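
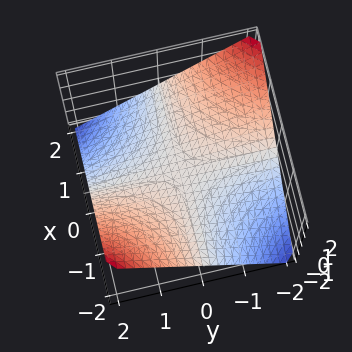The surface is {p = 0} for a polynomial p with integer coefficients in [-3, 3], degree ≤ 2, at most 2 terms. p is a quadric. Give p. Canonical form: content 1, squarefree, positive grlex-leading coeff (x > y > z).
First, deg p = 2. A hyperbolic paraboloid; a quadric.
Next, observable constraints: one z-axis crossing is at z = 0; the visible x-axis segment lies entirely on the surface; the visible y-axis segment lies entirely on the surface.
Finally, solving for integer coefficients yields p as stated.

x*y + 2*z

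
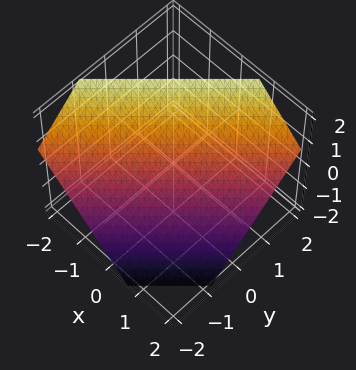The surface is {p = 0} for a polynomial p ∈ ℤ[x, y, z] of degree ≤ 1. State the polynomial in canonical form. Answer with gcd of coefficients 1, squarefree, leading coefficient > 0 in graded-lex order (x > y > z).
3*x - 3*y + 3*z - 2

The degree is 1 — every cross-section is a straight line — this is a plane.
Putting this together gives p.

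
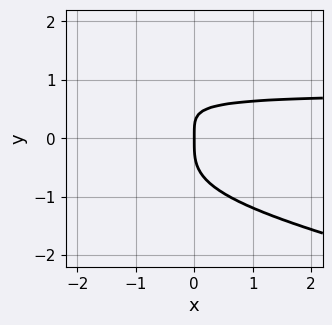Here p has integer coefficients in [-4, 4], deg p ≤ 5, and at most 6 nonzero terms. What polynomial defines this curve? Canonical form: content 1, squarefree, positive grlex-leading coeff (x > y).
x*y^3 + 3*y^4 + 2*x*y - 2*x

1. deg p = 4. No degree-3 curve has this shape.
2. From the visible intercepts: one y-axis crossing is at y = 0; it crosses the x-axis at the gridline x = 0.
3. Fitting integer coefficients to these (and the overall shape) gives p.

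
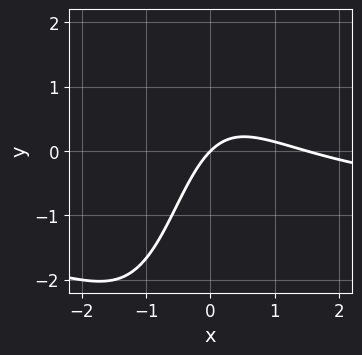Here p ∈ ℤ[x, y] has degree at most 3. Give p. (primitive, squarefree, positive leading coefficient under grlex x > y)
2*x^2*y + 2*x^2 + 2*x*y - 3*x + 3*y

First, the degree is 3 — the shape is more complex than any degree-2 curve.
Next, against the integer gridlines: it meets the y-axis at y = 0 (among the integer gridlines); one x-axis crossing is at x = 0.
Finally, assembling these constraints gives the stated polynomial.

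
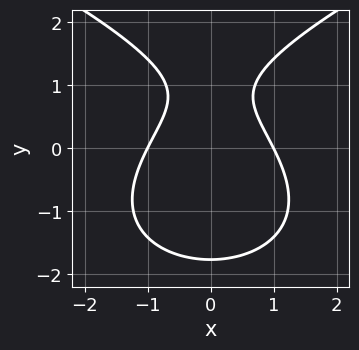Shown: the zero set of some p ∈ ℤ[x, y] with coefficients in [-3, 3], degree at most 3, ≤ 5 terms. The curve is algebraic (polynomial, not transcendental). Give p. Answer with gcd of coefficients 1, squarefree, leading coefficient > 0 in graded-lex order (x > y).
y^3 - 2*x^2 - 2*y + 2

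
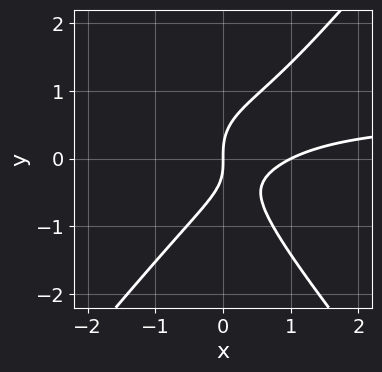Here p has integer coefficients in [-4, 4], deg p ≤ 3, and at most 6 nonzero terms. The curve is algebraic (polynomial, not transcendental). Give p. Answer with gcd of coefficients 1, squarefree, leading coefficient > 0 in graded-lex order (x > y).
3*x^2*y - 2*y^3 - 2*x^2 + x*y + 2*x

1. Degree: no degree-2 curve has this shape, so deg p = 3.
2. Reading off the gridlines: one y-axis crossing is at y = 0; among the integer gridlines, it crosses the x-axis at x ∈ {0, 1}.
3. Matching integer coefficients to the picture gives p.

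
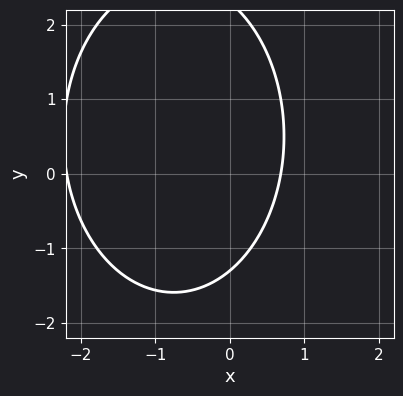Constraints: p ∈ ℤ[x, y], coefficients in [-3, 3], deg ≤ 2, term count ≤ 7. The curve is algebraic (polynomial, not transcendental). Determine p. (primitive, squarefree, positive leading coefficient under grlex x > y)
The degree is 2 — the shape is more complex than any degree-1 curve.
Putting this together gives p.

2*x^2 + y^2 + 3*x - y - 3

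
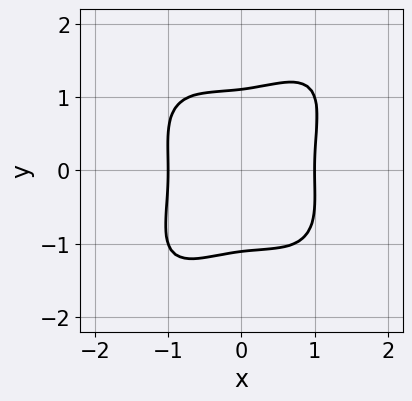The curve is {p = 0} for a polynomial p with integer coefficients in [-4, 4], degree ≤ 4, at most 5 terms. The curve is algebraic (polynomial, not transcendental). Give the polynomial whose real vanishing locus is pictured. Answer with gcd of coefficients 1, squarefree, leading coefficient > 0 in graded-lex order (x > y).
3*x^4 - x^2*y^2 - x*y^3 + 2*y^4 - 3

1. The degree is 4 — the shape is more complex than any degree-3 curve.
2. Checking where it meets the axes: among the integer gridlines, it crosses the x-axis at x ∈ {-1, 1}.
3. These observations pin down the coefficients.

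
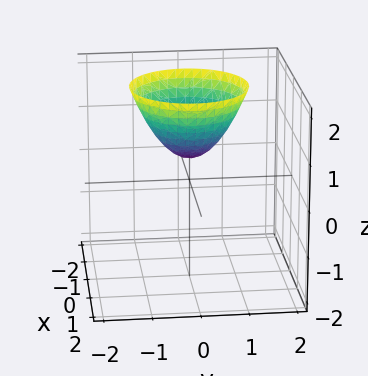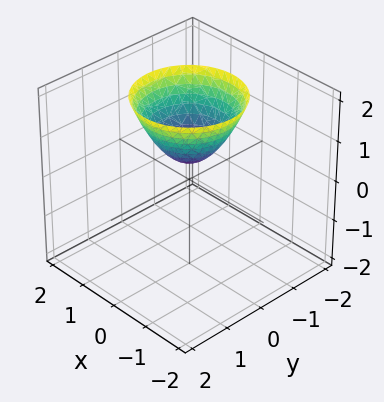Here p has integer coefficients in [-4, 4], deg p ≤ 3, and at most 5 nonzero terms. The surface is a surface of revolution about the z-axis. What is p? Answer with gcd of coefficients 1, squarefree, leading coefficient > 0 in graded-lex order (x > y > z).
2*x^2 + 2*y^2 - 2*z + 1

1. The degree is 2 — no degree-1 surface has this shape.
2. Symmetries: rotational symmetry about the z-axis ⇒ p depends on x, y only through x² + y².
3. Observable constraints: it misses every integer gridline on the y-axis; it misses every integer gridline on the x-axis.
4. Putting this together gives p.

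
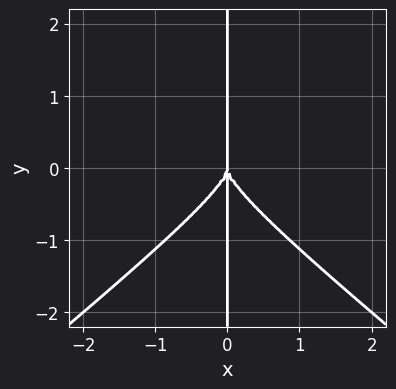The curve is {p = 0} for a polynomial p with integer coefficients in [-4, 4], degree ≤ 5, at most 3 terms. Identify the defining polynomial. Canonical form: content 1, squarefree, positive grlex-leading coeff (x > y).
1. The degree is 4 — a generic line meets the curve in up to 4 points.
2. From the axis intercepts and sections: one x-axis crossing is at x = 0; the visible y-axis segment lies entirely on the curve.
3. Assembling these constraints gives the stated polynomial.

2*x^3*y - 3*x*y^3 - 2*x^3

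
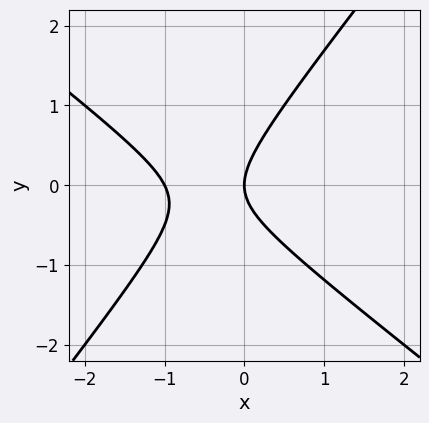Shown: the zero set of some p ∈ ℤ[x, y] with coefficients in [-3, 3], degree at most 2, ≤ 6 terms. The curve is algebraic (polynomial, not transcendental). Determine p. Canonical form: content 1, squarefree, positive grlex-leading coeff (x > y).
First, the degree is 2 — a generic line meets the curve in up to 2 points.
Then, from the axis intercepts and sections: the x-axis gridline crossings are at x ∈ {-1, 0}; it meets the y-axis at y = 0 (among the integer gridlines).
Finally, the integer polynomial consistent with all of this is the stated p.

2*x^2 + x*y - 2*y^2 + 2*x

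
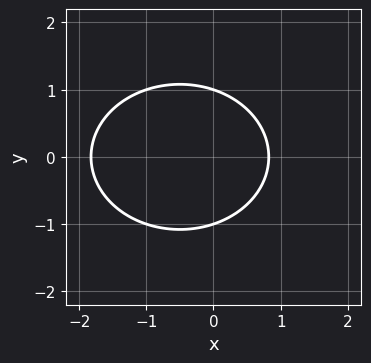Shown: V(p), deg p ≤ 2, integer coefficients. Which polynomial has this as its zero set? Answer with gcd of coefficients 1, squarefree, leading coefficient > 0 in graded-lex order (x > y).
2*x^2 + 3*y^2 + 2*x - 3

1. Degree: a generic line meets the curve in up to 2 points, so deg p = 2.
2. Symmetries: the y ↦ −y reflection is a symmetry, so y appears only in even powers.
3. Against the integer gridlines: among the integer gridlines, it crosses the y-axis at y ∈ {-1, 1}.
4. Fitting integer coefficients to these (and the overall shape) gives p.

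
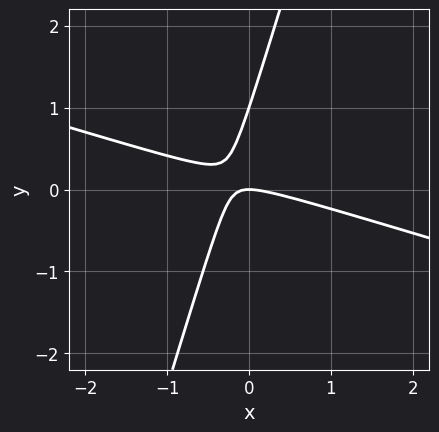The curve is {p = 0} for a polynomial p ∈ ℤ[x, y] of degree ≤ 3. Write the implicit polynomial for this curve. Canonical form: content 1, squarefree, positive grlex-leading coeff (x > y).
1. Degree: the shape is more complex than any degree-1 curve, so deg p = 2.
2. Against the integer gridlines: it meets the x-axis at x = 0 (among the integer gridlines); the y-axis gridline crossings are at y ∈ {0, 1}.
3. The integer polynomial consistent with all of this is the stated p.

x^2 + 3*x*y - y^2 + y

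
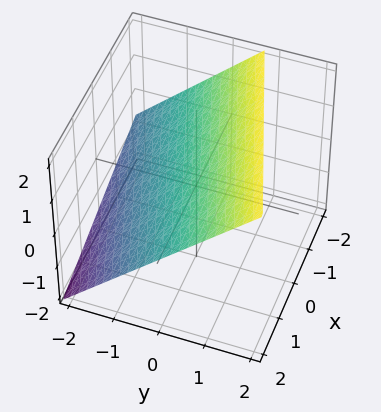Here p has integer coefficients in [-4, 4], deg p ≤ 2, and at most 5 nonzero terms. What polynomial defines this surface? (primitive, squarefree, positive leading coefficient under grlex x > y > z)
x - 3*y + 3*z - 2

1. deg p = 1. The surface is flat (a plane).
2. From the visible intercepts: it crosses the x-axis at the gridline x = 2.
3. Fitting integer coefficients to these (and the overall shape) gives p.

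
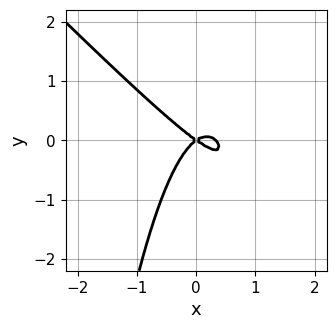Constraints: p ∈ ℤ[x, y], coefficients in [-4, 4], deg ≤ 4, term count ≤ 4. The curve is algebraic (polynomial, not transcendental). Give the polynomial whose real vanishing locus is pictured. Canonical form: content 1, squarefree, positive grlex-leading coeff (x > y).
(a) The degree is 3 — a generic line meets the curve in up to 3 points.
(b) Observable constraints: it crosses the x-axis at the gridline x = 0; it crosses the y-axis at the gridline y = 0.
(c) These observations pin down the coefficients.

3*x^3 + 3*x^2*y - x^2 + 2*y^2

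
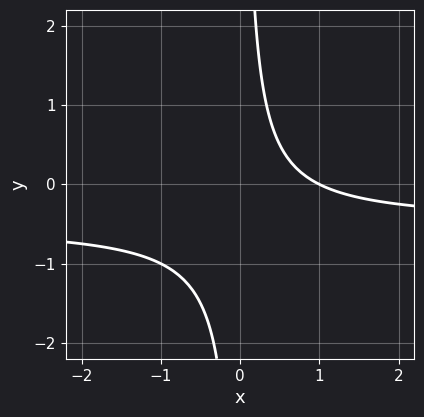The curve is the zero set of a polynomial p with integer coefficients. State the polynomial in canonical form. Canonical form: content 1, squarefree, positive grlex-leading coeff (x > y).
The degree is 2 — a generic line meets the curve in up to 2 points.
From the axis intercepts and sections: it meets the x-axis at x = 1 (among the integer gridlines); the curve avoids every integer y-axis point in the box.
These observations pin down the coefficients.

2*x*y + x - 1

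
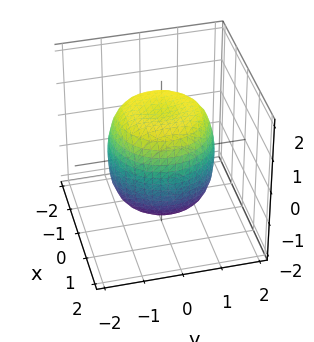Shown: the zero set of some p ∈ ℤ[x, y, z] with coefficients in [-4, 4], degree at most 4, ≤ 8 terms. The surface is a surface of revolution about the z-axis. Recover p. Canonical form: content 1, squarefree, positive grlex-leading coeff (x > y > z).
The degree is 4 — no degree-3 surface has this shape.
Symmetries: rotational symmetry about the z-axis ⇒ p depends on x, y only through x² + y².
Against the integer gridlines: a circular section at z = 0 has radius between 1 and 2.
Solving for integer coefficients yields p as stated.

2*x^4 + 4*x^2*y^2 + 2*y^4 - 2*x^2 - 2*y^2 + 2*z^2 - 3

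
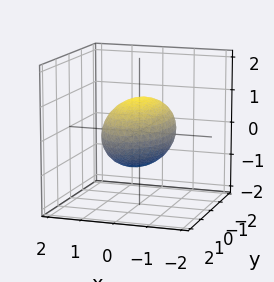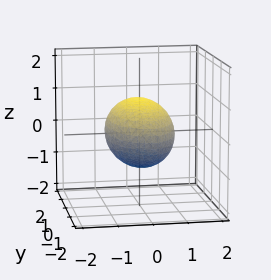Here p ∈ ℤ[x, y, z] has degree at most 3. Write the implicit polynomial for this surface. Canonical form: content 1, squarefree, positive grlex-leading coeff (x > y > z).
First, the degree is 2 — bounded and convex; a quadric.
Next, symmetries: the y ↦ −y reflection is a symmetry, so y appears only in even powers; mirror symmetry z ↦ −z ⇒ only even powers of z; the x ↦ −x reflection is a symmetry, so x appears only in even powers.
Then, observable constraints: among the integer gridlines, it crosses the x-axis at x ∈ {-1, 1}; among the integer gridlines, it crosses the z-axis at z ∈ {-1, 1}.
Finally, matching integer coefficients to the picture gives p.

3*x^2 + y^2 + 3*z^2 - 3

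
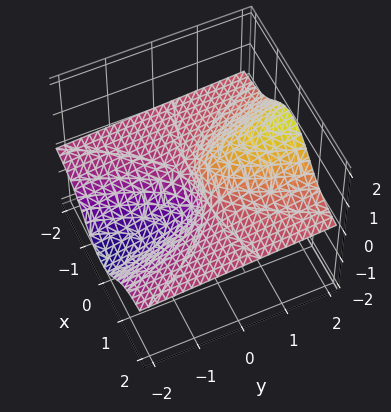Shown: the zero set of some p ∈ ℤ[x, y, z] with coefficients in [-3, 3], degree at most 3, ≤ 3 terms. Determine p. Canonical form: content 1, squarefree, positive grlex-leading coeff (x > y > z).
3*x^2*z + z^3 - y

First, degree: no degree-2 surface has this shape, so deg p = 3.
Then, checking where it meets the axes: the visible x-axis segment lies entirely on the surface; one y-axis crossing is at y = 0; one z-axis crossing is at z = 0.
Finally, solving for integer coefficients yields p as stated.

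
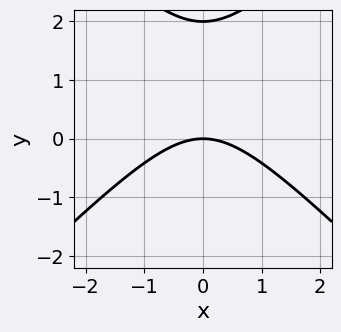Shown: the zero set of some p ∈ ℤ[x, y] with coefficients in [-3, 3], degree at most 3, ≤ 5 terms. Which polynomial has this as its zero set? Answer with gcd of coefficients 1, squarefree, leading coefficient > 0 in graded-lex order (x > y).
x^2 - y^2 + 2*y

1. The degree is 2 — the shape is more complex than any degree-1 curve.
2. Symmetries: mirror symmetry x ↦ −x ⇒ only even powers of x.
3. Reading off the gridlines: the y-axis gridline crossings are at y ∈ {0, 2}; one x-axis crossing is at x = 0.
4. Solving for integer coefficients yields p as stated.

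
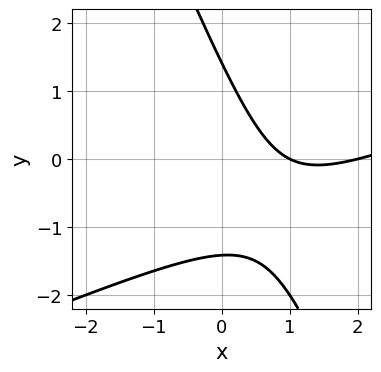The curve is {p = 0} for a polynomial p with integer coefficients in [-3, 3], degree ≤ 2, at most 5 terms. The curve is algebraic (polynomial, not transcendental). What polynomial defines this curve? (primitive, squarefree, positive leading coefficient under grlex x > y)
1. The degree is 2 — a generic line meets the curve in up to 2 points.
2. Checking where it meets the axes: among the integer gridlines, it crosses the x-axis at x ∈ {1, 2}.
3. The integer polynomial consistent with all of this is the stated p.

x^2 - 2*x*y - y^2 - 3*x + 2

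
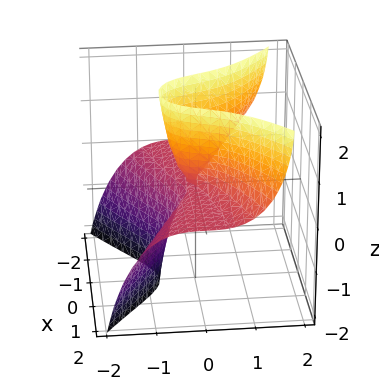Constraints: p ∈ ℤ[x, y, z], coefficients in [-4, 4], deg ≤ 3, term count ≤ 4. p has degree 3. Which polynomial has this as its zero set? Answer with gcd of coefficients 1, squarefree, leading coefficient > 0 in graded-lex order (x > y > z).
3*x^2*z - 3*y^3 - y*z^2 - z^2

The degree is 3 — no degree-2 surface has this shape.
From the visible intercepts: the visible x-axis segment lies entirely on the surface; it meets the z-axis at z = 0 (among the integer gridlines); it crosses the y-axis at the gridline y = 0.
Matching integer coefficients to the picture gives p.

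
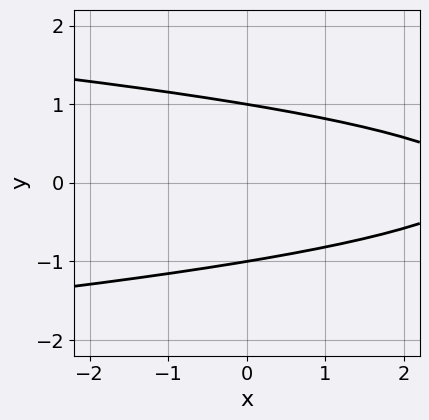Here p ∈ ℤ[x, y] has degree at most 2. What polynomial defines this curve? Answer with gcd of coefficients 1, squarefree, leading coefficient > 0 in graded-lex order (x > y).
3*y^2 + x - 3

1. deg p = 2. The shape is more complex than any degree-1 curve.
2. Symmetries: the y ↦ −y reflection is a symmetry, so y appears only in even powers.
3. From the axis intercepts and sections: it misses every integer gridline on the x-axis; among the integer gridlines, it crosses the y-axis at y ∈ {-1, 1}.
4. Fitting integer coefficients to these (and the overall shape) gives p.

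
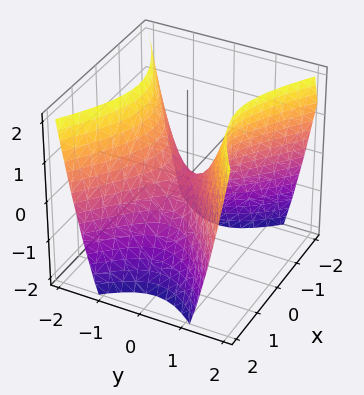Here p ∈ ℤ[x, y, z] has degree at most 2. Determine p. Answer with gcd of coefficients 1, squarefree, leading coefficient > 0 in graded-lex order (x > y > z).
Degree: a hyperbolic paraboloid; a quadric, so deg p = 2.
Symmetries: mirror symmetry y ↦ −y ⇒ only even powers of y; mirror symmetry x ↦ −x ⇒ only even powers of x.
Against the integer gridlines: it crosses the z-axis at the gridline z = 0; it crosses the y-axis at the gridline y = 0; one x-axis crossing is at x = 0.
Matching integer coefficients to the picture gives p.

2*x^2 - 3*y^2 + 2*z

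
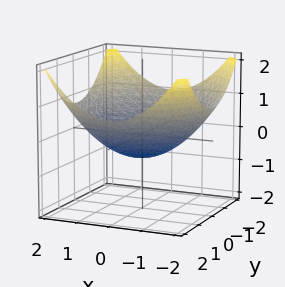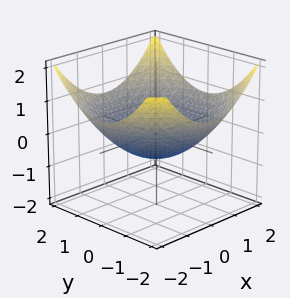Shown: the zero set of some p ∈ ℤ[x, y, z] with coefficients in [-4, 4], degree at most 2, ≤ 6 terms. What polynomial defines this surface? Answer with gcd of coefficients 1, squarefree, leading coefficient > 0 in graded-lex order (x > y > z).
Degree: no degree-1 surface has this shape, so deg p = 2.
Symmetries: rotational symmetry about the z-axis ⇒ p depends on x, y only through x² + y².
From the axis intercepts and sections: a circular section at z = 0 has radius between 1 and 2.
Matching integer coefficients to the picture gives p.

x^2 + y^2 - 3*z - 2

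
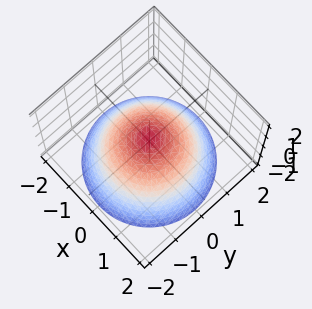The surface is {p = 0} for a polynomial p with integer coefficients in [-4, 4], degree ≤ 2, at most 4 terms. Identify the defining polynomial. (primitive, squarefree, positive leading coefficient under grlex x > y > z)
First, degree: no degree-1 surface has this shape, so deg p = 2.
Then, by symmetry, every cross-section ⟂ z is a circle, so x, y appear only via x² + y².
Then, reading off the gridlines: a circular section at z = 0 has radius between 0 and 1.
Finally, matching integer coefficients to the picture gives p.

2*x^2 + 2*y^2 + 3*z - 1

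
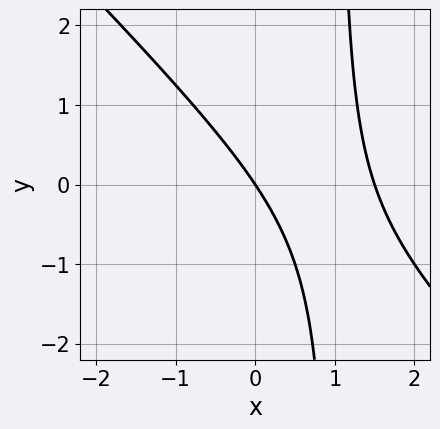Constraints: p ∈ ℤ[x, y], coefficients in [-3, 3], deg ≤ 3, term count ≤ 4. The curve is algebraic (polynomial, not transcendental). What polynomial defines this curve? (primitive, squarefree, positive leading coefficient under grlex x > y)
Degree: a generic line meets the curve in up to 2 points, so deg p = 2.
Reading off the gridlines: one x-axis crossing is at x = 0; it crosses the y-axis at the gridline y = 0.
The integer polynomial consistent with all of this is the stated p.

2*x^2 + 2*x*y - 3*x - 2*y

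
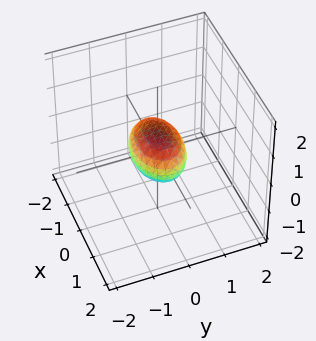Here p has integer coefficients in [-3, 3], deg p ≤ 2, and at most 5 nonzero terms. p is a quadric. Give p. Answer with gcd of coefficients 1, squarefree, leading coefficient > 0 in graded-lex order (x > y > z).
deg p = 2. A closed, bounded, convex surface; a quadric.
Symmetries: it's symmetric under z → −z, forcing even powers of z; the x ↦ −x reflection is a symmetry, so x appears only in even powers; the y ↦ −y reflection is a symmetry, so y appears only in even powers.
Observable constraints: among the integer gridlines, it crosses the x-axis at x ∈ {-1, 1}.
These observations pin down the coefficients.

x^2 + 2*y^2 + 2*z^2 - 1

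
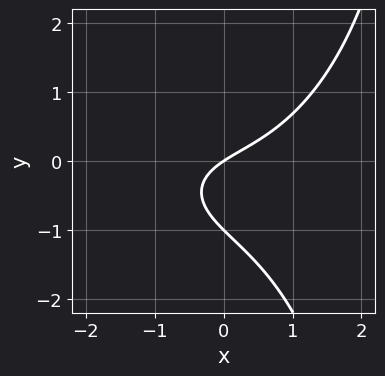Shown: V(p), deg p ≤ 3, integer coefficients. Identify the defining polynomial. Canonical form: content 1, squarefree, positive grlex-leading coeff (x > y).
(a) deg p = 3.
(b) Against the integer gridlines: it meets the x-axis at x = 0 (among the integer gridlines); among the integer gridlines, it crosses the y-axis at y ∈ {-1, 0}.
(c) These observations pin down the coefficients.

x^3 + x*y^2 - 3*y^2 + 2*x - 3*y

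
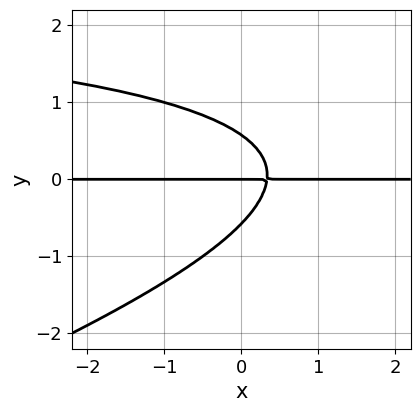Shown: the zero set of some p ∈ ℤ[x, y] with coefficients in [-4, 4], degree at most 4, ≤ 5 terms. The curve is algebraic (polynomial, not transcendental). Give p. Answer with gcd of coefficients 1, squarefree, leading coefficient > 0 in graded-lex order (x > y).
x*y^2 - 3*y^3 - 3*x*y + y

deg p = 3. A generic line meets the curve in up to 3 points.
Against the integer gridlines: the visible x-axis segment lies entirely on the curve; one y-axis crossing is at y = 0.
Solving for integer coefficients yields p as stated.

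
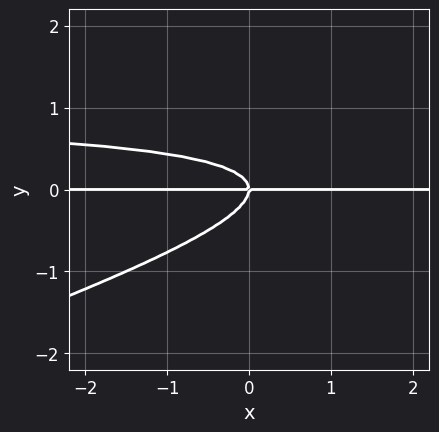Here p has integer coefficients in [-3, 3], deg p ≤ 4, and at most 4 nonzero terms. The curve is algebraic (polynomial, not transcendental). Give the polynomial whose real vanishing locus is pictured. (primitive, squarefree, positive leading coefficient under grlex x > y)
x*y^2 - 3*y^3 - x*y

First, deg p = 3.
Next, from the axis intercepts and sections: every point of the x-axis in the box is on the curve; one y-axis crossing is at y = 0.
Finally, together with the visible shape, these determine p as stated.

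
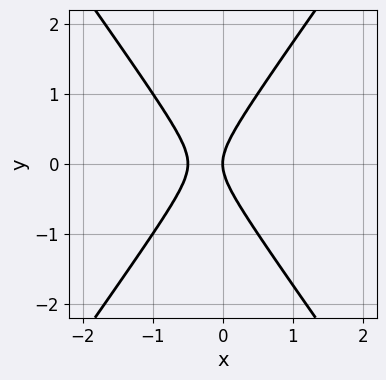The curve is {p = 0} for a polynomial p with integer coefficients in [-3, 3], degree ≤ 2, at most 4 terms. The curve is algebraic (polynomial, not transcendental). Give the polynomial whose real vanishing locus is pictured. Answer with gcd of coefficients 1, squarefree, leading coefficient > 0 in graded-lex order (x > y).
2*x^2 - y^2 + x

(a) deg p = 2.
(b) Symmetries: mirror symmetry y ↦ −y ⇒ only even powers of y.
(c) Observable constraints: it crosses the y-axis at the gridline y = 0; one x-axis crossing is at x = 0.
(d) Assembling these constraints gives the stated polynomial.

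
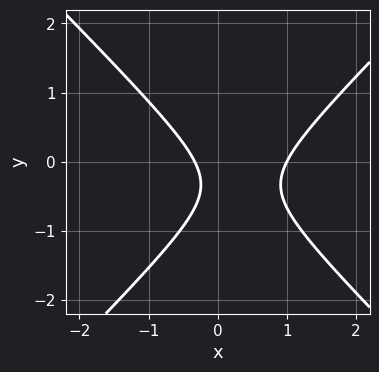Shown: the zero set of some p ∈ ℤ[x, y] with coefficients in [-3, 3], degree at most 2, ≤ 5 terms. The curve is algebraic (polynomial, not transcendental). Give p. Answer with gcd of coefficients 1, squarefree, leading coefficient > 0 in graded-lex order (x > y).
1. The degree is 2 — a generic line meets the curve in up to 2 points.
2. From the axis intercepts and sections: one x-axis crossing is at x = 1; no y-intercept at any integer in the box.
3. Together with the visible shape, these determine p as stated.

3*x^2 - 3*y^2 - 2*x - 2*y - 1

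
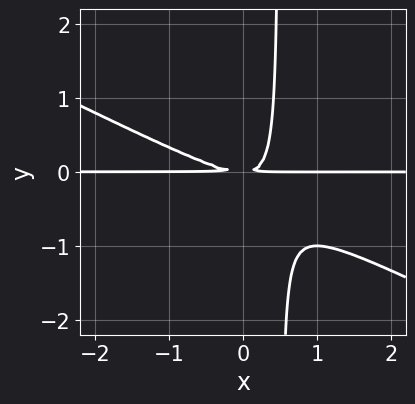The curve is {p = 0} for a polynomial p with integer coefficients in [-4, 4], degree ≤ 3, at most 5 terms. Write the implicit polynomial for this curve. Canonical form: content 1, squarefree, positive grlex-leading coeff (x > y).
(a) Degree: the shape is more complex than any degree-2 curve, so deg p = 3.
(b) Reading off the gridlines: every point of the x-axis in the box is on the curve.
(c) Assembling these constraints gives the stated polynomial.

x^2*y + 2*x*y^2 - y^2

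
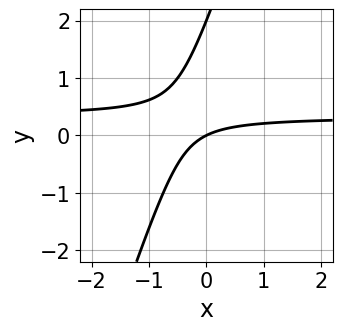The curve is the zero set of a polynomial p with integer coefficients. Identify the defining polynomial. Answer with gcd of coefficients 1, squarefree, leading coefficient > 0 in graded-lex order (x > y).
3*x*y - y^2 - x + 2*y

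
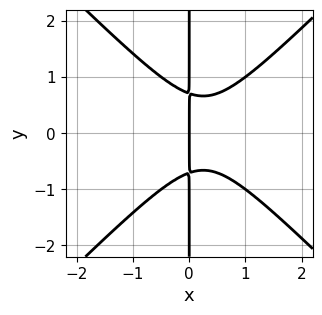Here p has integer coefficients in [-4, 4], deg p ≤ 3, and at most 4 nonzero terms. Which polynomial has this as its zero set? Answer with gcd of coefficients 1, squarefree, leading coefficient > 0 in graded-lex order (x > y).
2*x^3 - 2*x*y^2 - x^2 + x

1. deg p = 3. A generic line meets the curve in up to 3 points.
2. Symmetries: it's symmetric under y → −y, forcing even powers of y.
3. From the axis intercepts and sections: it meets the x-axis at x = 0 (among the integer gridlines); the visible y-axis segment lies entirely on the curve.
4. These observations pin down the coefficients.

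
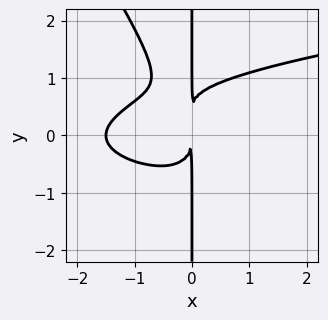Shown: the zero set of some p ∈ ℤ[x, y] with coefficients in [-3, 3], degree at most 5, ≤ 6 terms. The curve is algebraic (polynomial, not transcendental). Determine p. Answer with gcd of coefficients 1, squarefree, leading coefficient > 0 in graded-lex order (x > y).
(a) The degree is 4 — no degree-3 curve has this shape.
(b) From the axis intercepts and sections: every point of the y-axis in the box is on the curve.
(c) Putting this together gives p.

3*x^2*y^2 + 2*x*y^3 - 2*x^3 - x*y^2 - 3*x^2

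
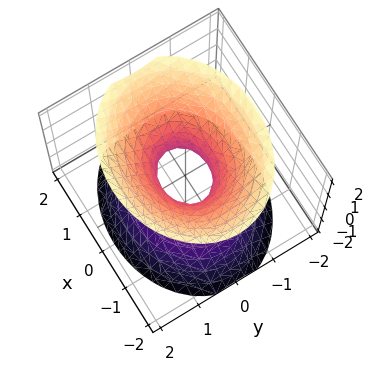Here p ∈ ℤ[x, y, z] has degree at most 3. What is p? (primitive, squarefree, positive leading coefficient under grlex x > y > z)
2*x^2 + 3*y^2 - 2*z^2 - 1

(a) Degree: one connected sheet with a waist; a quadric, so deg p = 2.
(b) Symmetries: mirror symmetry x ↦ −x ⇒ only even powers of x; the z ↦ −z reflection is a symmetry, so z appears only in even powers; mirror symmetry y ↦ −y ⇒ only even powers of y.
(c) Against the integer gridlines: the surface avoids every integer z-axis point in the box.
(d) Assembling these constraints gives the stated polynomial.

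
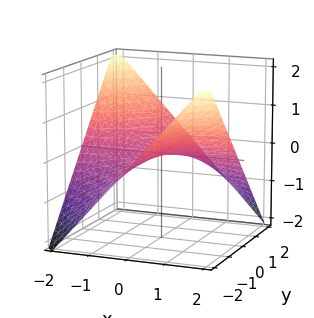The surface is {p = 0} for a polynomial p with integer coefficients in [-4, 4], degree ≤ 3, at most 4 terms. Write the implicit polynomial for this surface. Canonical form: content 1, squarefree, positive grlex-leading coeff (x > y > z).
x*y + 2*z

First, the degree is 2 — a hyperbolic paraboloid; a quadric.
Then, against the integer gridlines: every point of the x-axis in the box is on the surface; it meets the z-axis at z = 0 (among the integer gridlines); every point of the y-axis in the box is on the surface.
Finally, these observations pin down the coefficients.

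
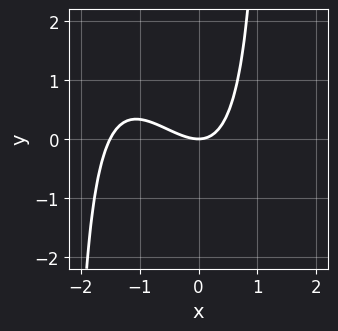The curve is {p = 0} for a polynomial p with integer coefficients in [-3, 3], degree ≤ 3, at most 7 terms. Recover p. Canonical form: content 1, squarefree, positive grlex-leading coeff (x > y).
First, degree: a generic line meets the curve in up to 3 points, so deg p = 3.
Then, checking where it meets the axes: one x-axis crossing is at x = 0; it meets the y-axis at y = 0 (among the integer gridlines).
Finally, fitting integer coefficients to these (and the overall shape) gives p.

2*x^3 + x^2*y + 3*x^2 + x*y - 3*y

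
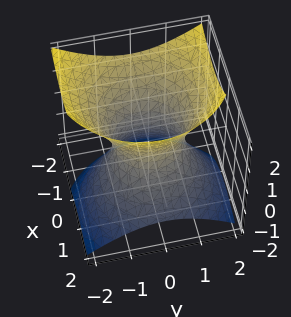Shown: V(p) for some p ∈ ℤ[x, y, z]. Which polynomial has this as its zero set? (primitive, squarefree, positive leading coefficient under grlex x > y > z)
x^2 + x*z + y^2 - z^2 - 1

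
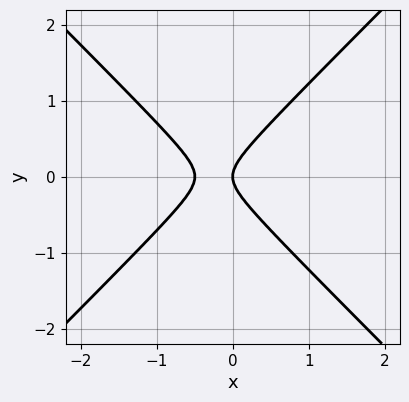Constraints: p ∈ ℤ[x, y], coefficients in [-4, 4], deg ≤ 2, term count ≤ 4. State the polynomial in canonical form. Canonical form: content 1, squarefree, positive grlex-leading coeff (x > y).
2*x^2 - 2*y^2 + x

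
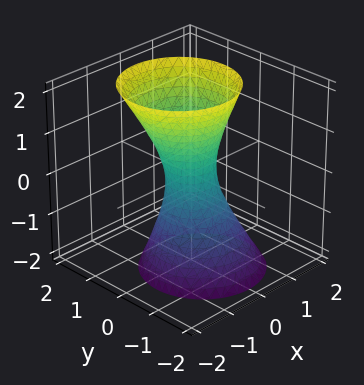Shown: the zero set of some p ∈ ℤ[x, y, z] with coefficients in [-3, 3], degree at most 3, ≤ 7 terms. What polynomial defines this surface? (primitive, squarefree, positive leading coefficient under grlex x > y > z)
First, the degree is 2 — the shape is more complex than any degree-1 surface.
Next, from the axis intercepts and sections: no z-intercept at any integer in the box.
Finally, assembling these constraints gives the stated polynomial.

3*x^2 + 3*y^2 - y*z - z^2 - 1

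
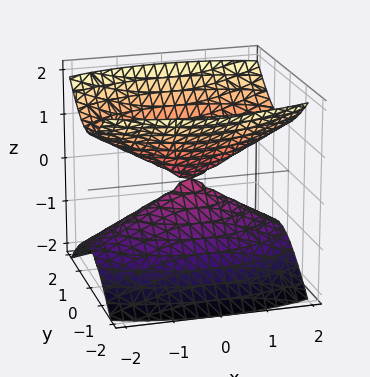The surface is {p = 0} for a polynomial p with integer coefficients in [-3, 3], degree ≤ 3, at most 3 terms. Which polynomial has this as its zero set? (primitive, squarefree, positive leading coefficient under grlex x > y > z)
x^2 + 3*y^2 - 3*z^2

(a) There are 2 components. They look like related sheets of one shape, so recover p as a whole.
(b) The degree is 2 — two nappes meeting at a single point; a quadric.
(c) Symmetries: the y ↦ −y reflection is a symmetry, so y appears only in even powers; mirror symmetry z ↦ −z ⇒ only even powers of z; it's symmetric under x → −x, forcing even powers of x.
(d) Observable constraints: it meets the z-axis at z = 0 (among the integer gridlines); it meets the x-axis at x = 0 (among the integer gridlines).
(e) Fitting integer coefficients to these (and the overall shape) gives p.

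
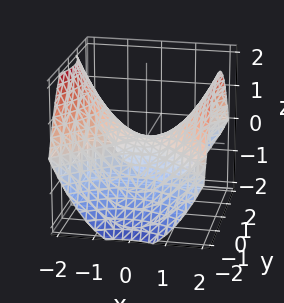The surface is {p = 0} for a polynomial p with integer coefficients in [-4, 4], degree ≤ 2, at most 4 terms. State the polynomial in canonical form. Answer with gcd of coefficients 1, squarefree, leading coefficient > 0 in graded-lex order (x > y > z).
(a) Degree: a hyperbolic paraboloid; a quadric, so deg p = 2.
(b) Symmetries: mirror symmetry x ↦ −x ⇒ only even powers of x; mirror symmetry y ↦ −y ⇒ only even powers of y.
(c) Against the integer gridlines: it crosses the x-axis at the gridline x = 0; one z-axis crossing is at z = 0; one y-axis crossing is at y = 0.
(d) The integer polynomial consistent with all of this is the stated p.

x^2 - y^2 - 2*z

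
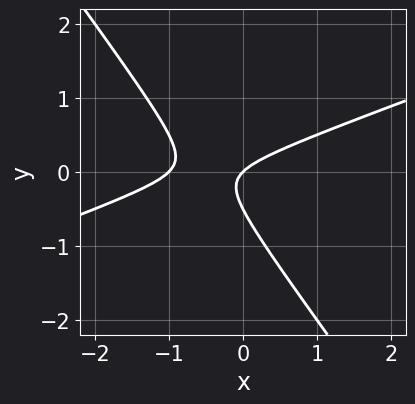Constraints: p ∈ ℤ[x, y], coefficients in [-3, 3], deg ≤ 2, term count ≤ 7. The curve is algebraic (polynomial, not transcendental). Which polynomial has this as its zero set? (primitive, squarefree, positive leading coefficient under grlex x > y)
1. Degree: a generic line meets the curve in up to 2 points, so deg p = 2.
2. From the visible intercepts: the x-axis gridline crossings are at x ∈ {-1, 0}; it crosses the y-axis at the gridline y = 0.
3. Fitting integer coefficients to these (and the overall shape) gives p.

x^2 - 2*x*y - 2*y^2 + x - y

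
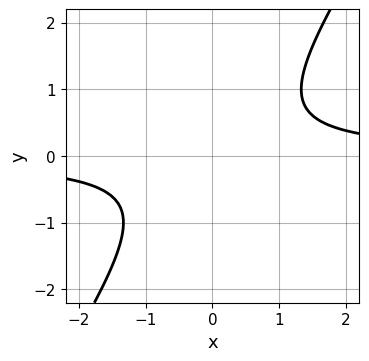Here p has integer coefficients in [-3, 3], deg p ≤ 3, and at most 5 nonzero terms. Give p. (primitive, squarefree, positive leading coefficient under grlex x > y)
(a) Degree: a generic line meets the curve in up to 2 points, so deg p = 2.
(b) Against the integer gridlines: no x-intercept at any integer in the box; it misses every integer gridline on the y-axis.
(c) Fitting integer coefficients to these (and the overall shape) gives p.

3*x*y - 2*y^2 - 2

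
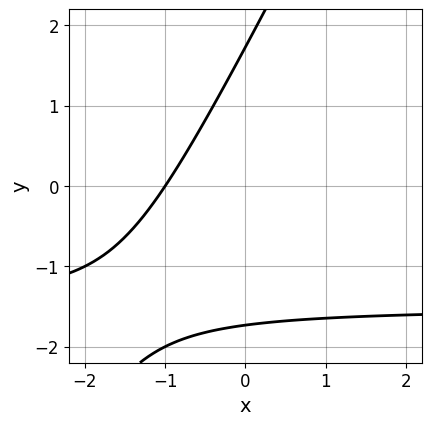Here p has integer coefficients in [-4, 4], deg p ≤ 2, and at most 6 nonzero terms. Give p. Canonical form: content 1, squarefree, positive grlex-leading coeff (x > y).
2*x*y - y^2 + 3*x + 3

(a) The degree is 2 — a generic line meets the curve in up to 2 points.
(b) Observable constraints: it meets the x-axis at x = -1 (among the integer gridlines).
(c) These observations pin down the coefficients.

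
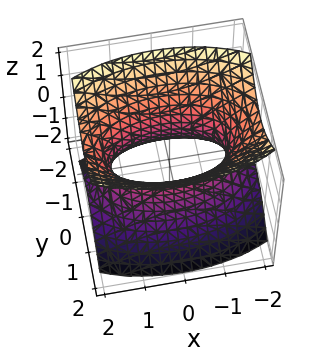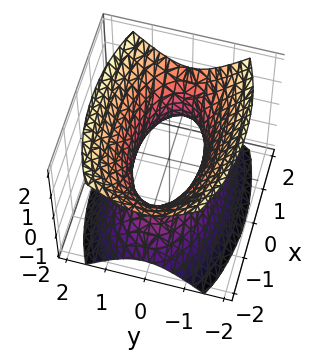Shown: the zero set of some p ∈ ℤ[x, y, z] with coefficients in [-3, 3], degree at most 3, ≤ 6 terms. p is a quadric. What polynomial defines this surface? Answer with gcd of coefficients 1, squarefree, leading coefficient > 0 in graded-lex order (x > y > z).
x^2 + 3*y^2 - 2*z^2 - 2

deg p = 2. An hourglass — one-sheet hyperboloid; a quadric.
Symmetries: the x ↦ −x reflection is a symmetry, so x appears only in even powers; mirror symmetry z ↦ −z ⇒ only even powers of z; mirror symmetry y ↦ −y ⇒ only even powers of y.
Checking where it meets the axes: it misses every integer gridline on the z-axis.
Solving for integer coefficients yields p as stated.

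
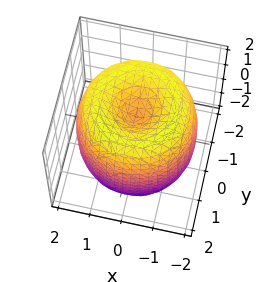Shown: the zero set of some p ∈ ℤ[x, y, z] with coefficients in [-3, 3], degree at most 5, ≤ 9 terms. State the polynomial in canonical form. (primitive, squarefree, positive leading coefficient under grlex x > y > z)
deg p = 4. No degree-3 surface has this shape.
Symmetry: the surface is invariant under rotation about z: p = q(x² + y², z).
Checking where it meets the axes: a circular section at z = 0 has radius between 1 and 2; the z-axis gridline crossings are at z ∈ {-1, 1}.
These observations pin down the coefficients.

x^4 + 2*x^2*y^2 + y^4 - 3*x^2 - 3*y^2 + z^2 - 1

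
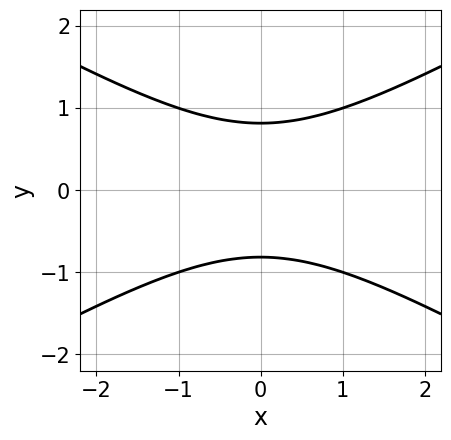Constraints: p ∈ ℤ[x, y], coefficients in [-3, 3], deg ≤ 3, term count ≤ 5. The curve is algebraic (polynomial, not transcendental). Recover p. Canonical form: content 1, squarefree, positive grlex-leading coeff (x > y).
x^2 - 3*y^2 + 2

deg p = 2. The shape is more complex than any degree-1 curve.
Symmetries: the y ↦ −y reflection is a symmetry, so y appears only in even powers; mirror symmetry x ↦ −x ⇒ only even powers of x.
From the visible intercepts: no x-intercept at any integer in the box.
Putting this together gives p.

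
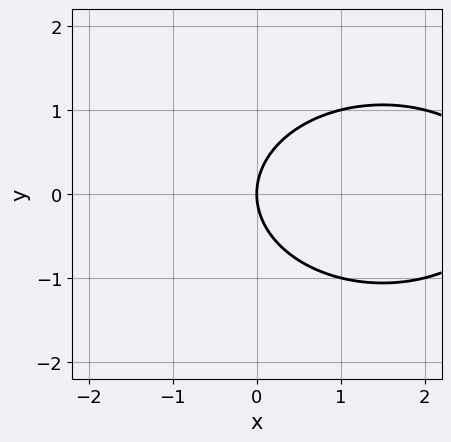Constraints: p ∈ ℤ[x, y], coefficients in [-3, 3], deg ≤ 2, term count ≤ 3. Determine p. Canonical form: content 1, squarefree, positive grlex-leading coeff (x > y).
1. The degree is 2 — no degree-1 curve has this shape.
2. Symmetries: it's symmetric under y → −y, forcing even powers of y.
3. Checking where it meets the axes: it crosses the y-axis at the gridline y = 0; it meets the x-axis at x = 0 (among the integer gridlines).
4. Solving for integer coefficients yields p as stated.

x^2 + 2*y^2 - 3*x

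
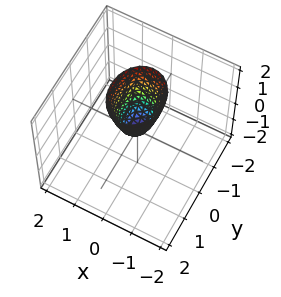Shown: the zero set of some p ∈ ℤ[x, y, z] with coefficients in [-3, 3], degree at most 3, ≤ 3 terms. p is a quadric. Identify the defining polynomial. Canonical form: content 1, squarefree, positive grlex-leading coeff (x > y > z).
1. The degree is 2 — a paraboloid; a quadric.
2. Symmetries: mirror symmetry y ↦ −y ⇒ only even powers of y; the x ↦ −x reflection is a symmetry, so x appears only in even powers.
3. From the visible intercepts: it meets the y-axis at y = 0 (among the integer gridlines); it meets the x-axis at x = 0 (among the integer gridlines); it crosses the z-axis at the gridline z = 0.
4. Solving for integer coefficients yields p as stated.

3*x^2 + 2*y^2 - z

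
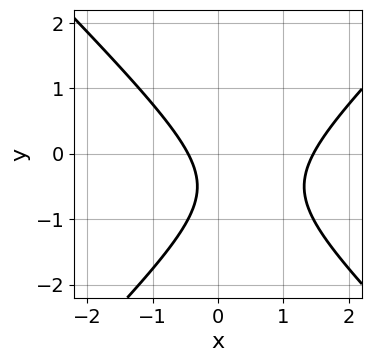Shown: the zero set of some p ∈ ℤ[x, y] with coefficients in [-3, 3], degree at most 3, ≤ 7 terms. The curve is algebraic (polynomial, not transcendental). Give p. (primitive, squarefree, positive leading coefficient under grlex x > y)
3*x^2 - 3*y^2 - 3*x - 3*y - 2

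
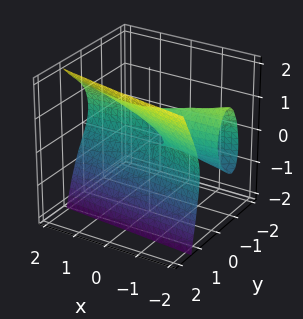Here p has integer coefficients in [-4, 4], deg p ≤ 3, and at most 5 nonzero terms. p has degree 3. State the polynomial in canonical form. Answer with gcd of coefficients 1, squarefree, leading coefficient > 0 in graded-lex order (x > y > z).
(a) The degree is 3 — no degree-2 surface has this shape.
(b) Reading off the gridlines: the z-axis gridline crossings are at z ∈ {0, 1}; one y-axis crossing is at y = 0; the visible x-axis segment lies entirely on the surface.
(c) Assembling these constraints gives the stated polynomial.

2*y^3 - y^2*z + x*y - z^2 + z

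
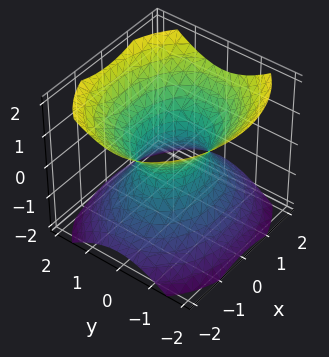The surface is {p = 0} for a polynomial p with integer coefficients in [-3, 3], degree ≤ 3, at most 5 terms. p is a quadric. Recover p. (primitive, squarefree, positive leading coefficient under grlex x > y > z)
1. Degree: one connected sheet with a waist; a quadric, so deg p = 2.
2. Symmetries: mirror symmetry z ↦ −z ⇒ only even powers of z; the x ↦ −x reflection is a symmetry, so x appears only in even powers; the y ↦ −y reflection is a symmetry, so y appears only in even powers.
3. From the axis intercepts and sections: the x-axis gridline crossings are at x ∈ {-1, 1}; the surface avoids every integer z-axis point in the box.
4. Together with the visible shape, these determine p as stated.

2*x^2 + 3*y^2 - 3*z^2 - 2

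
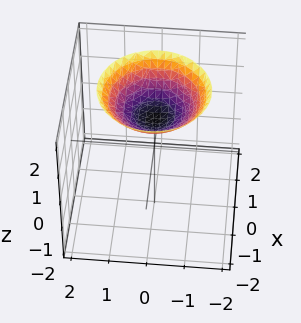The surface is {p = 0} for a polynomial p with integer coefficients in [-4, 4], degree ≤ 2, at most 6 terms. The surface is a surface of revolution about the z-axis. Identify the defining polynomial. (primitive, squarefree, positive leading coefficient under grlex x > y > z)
1. Degree: a generic line meets the surface in up to 2 points, so deg p = 2.
2. By symmetry, the z-axis is an axis of rotation, so x and y enter only as x² + y².
3. From the axis intercepts and sections: a circular section at z = 2 has radius between 1 and 2; no x-intercept at any integer in the box; one z-axis crossing is at z = 1; the surface avoids every integer y-axis point in the box.
4. These observations pin down the coefficients.

x^2 + y^2 - 2*z + 2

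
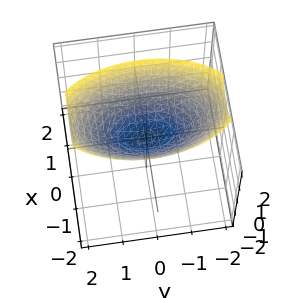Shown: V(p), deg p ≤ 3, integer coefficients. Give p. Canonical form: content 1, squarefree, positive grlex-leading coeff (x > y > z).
1. The degree is 2 — a single bowl opening along one axis; a quadric.
2. Symmetries: mirror symmetry x ↦ −x ⇒ only even powers of x; mirror symmetry y ↦ −y ⇒ only even powers of y.
3. Reading off the gridlines: it meets the x-axis at x = 0 (among the integer gridlines); one z-axis crossing is at z = 0; one y-axis crossing is at y = 0.
4. Together with the visible shape, these determine p as stated.

3*x^2 + y^2 - 3*z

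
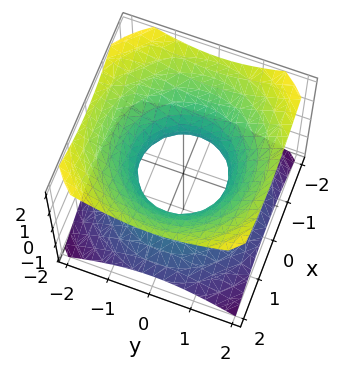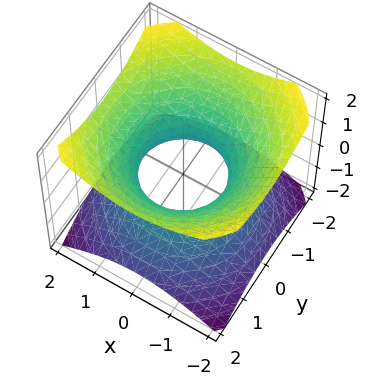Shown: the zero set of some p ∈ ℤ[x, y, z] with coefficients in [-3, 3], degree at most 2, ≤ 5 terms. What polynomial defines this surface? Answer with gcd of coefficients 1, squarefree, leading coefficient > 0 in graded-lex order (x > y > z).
1. deg p = 2. The shape is more complex than any degree-1 surface.
2. Symmetry: the z-axis is an axis of rotation, so x and y enter only as x² + y².
3. From the visible intercepts: among the integer gridlines, it crosses the x-axis at x ∈ {-1, 1}; the surface avoids every integer z-axis point in the box; a circular section at z = 0 has radius exactly 1; the y-axis gridline crossings are at y ∈ {-1, 1}.
4. Together with the visible shape, these determine p as stated.

2*x^2 + 2*y^2 - 3*z^2 - 2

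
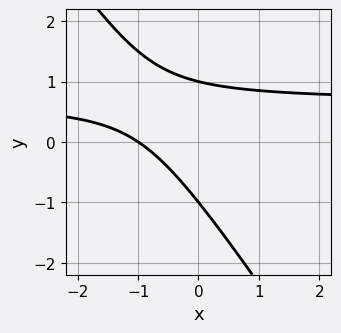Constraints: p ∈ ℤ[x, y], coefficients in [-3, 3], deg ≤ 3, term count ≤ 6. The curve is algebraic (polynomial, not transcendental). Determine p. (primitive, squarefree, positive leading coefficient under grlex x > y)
(a) The degree is 2 — the shape is more complex than any degree-1 curve.
(b) Against the integer gridlines: the y-axis gridline crossings are at y ∈ {-1, 1}; one x-axis crossing is at x = -1.
(c) These observations pin down the coefficients.

3*x*y + 2*y^2 - 2*x - 2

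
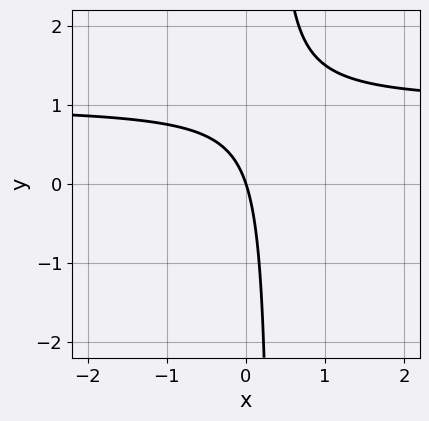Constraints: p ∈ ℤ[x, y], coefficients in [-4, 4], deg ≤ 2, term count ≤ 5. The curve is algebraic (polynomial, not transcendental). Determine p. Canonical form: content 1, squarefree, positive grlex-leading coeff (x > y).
3*x*y - 3*x - y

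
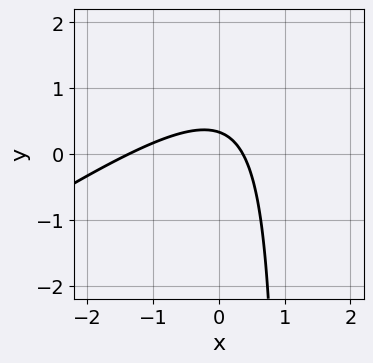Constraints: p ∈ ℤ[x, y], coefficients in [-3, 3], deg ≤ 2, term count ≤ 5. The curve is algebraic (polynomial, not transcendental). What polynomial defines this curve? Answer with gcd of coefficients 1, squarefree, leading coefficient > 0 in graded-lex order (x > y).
2*x^2 - 3*x*y + 2*x + 3*y - 1

1. deg p = 2.
2. Putting this together gives p.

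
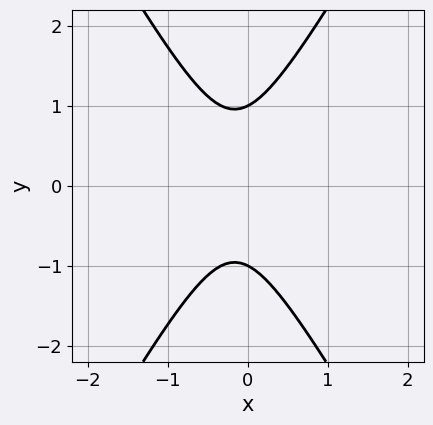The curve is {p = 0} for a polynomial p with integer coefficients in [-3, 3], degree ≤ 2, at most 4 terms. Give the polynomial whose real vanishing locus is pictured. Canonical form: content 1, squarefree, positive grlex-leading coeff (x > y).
3*x^2 - y^2 + x + 1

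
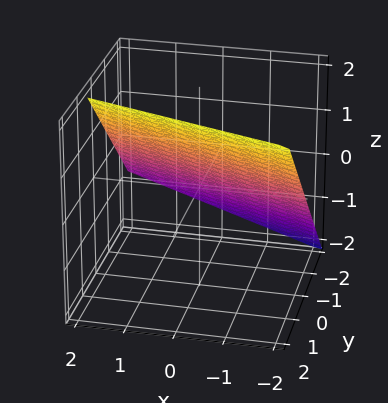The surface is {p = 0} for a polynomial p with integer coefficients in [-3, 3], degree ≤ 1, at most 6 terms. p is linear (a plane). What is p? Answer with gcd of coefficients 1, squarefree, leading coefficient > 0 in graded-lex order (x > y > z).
1. Degree: every cross-section is a straight line — this is a plane, so deg p = 1.
2. Against the integer gridlines: it crosses the x-axis at the gridline x = -2.
3. Assembling these constraints gives the stated polynomial.

x + 3*y - 3*z + 2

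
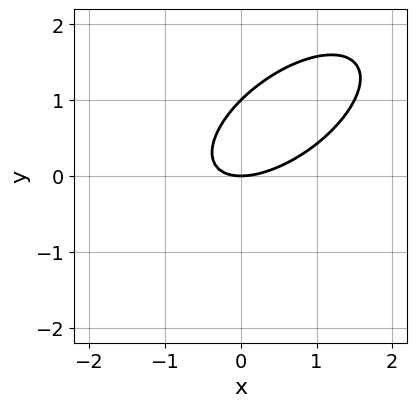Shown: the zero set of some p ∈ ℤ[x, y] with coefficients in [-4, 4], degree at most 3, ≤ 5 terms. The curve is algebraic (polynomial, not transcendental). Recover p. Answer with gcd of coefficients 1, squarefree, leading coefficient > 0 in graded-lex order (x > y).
(a) The degree is 2 — the shape is more complex than any degree-1 curve.
(b) Checking where it meets the axes: the y-axis gridline crossings are at y ∈ {0, 1}; it crosses the x-axis at the gridline x = 0.
(c) Together with the visible shape, these determine p as stated.

2*x^2 - 3*x*y + 3*y^2 - 3*y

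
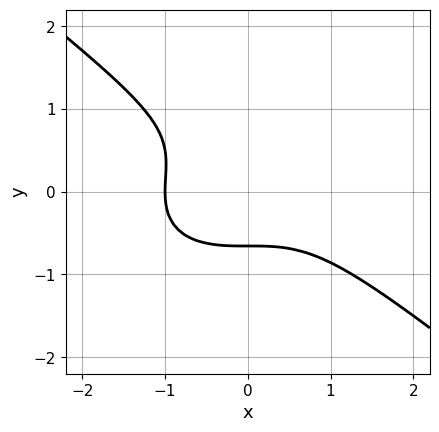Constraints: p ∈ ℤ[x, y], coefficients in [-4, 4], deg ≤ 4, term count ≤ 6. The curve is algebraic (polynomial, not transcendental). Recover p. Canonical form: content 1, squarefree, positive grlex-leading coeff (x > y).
x^3 + 2*y^3 - y^2 + 1

(a) deg p = 3. The shape is more complex than any degree-2 curve.
(b) From the visible intercepts: it crosses the x-axis at the gridline x = -1.
(c) Matching integer coefficients to the picture gives p.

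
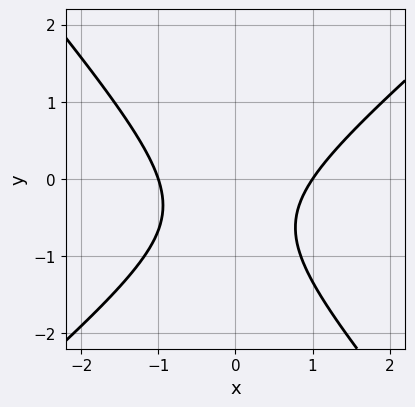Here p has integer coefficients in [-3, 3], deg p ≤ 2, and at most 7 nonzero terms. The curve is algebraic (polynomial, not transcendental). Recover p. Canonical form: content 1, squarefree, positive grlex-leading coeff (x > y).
(a) deg p = 2. A generic line meets the curve in up to 2 points.
(b) Checking where it meets the axes: among the integer gridlines, it crosses the x-axis at x ∈ {-1, 1}; no y-intercept at any integer in the box.
(c) Fitting integer coefficients to these (and the overall shape) gives p.

3*x^2 - x*y - 3*y^2 - 3*y - 3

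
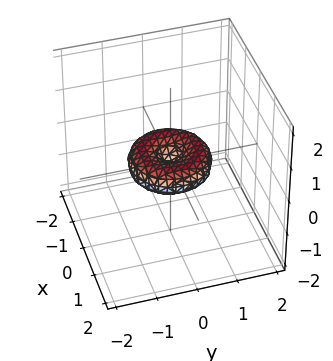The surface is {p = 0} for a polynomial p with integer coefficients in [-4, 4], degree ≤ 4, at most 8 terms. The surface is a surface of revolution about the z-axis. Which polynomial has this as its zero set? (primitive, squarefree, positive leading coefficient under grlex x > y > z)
x^4 + 2*x^2*y^2 + y^4 - x^2 - y^2 + 2*z^2

deg p = 4. A generic line meets the surface in up to 4 points.
Symmetry: the surface is invariant under rotation about z: p = q(x² + y², z).
Against the integer gridlines: a circular section at z = 0 has radius exactly 1; among the integer gridlines, it crosses the x-axis at x ∈ {-1, 0, 1}; among the integer gridlines, it crosses the y-axis at y ∈ {-1, 0, 1}.
These observations pin down the coefficients.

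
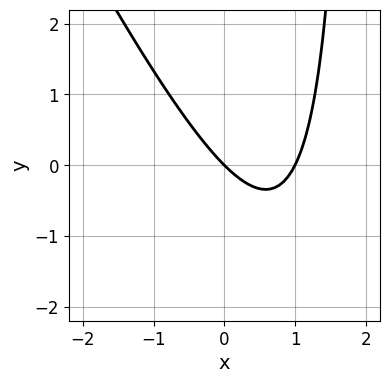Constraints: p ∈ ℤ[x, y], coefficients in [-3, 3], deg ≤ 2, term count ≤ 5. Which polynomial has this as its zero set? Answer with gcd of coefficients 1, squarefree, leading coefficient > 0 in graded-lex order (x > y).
2*x^2 + x*y - 2*x - 2*y

(a) deg p = 2. No degree-1 curve has this shape.
(b) From the axis intercepts and sections: among the integer gridlines, it crosses the x-axis at x ∈ {0, 1}; one y-axis crossing is at y = 0.
(c) Putting this together gives p.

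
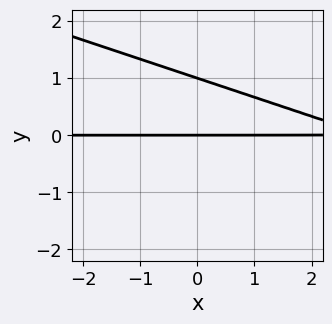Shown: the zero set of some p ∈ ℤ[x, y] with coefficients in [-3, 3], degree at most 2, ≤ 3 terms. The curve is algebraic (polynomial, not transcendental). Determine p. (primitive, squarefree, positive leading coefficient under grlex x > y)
x*y + 3*y^2 - 3*y

Degree: no degree-1 curve has this shape, so deg p = 2.
From the visible intercepts: the visible x-axis segment lies entirely on the curve; among the integer gridlines, it crosses the y-axis at y ∈ {0, 1}.
Solving for integer coefficients yields p as stated.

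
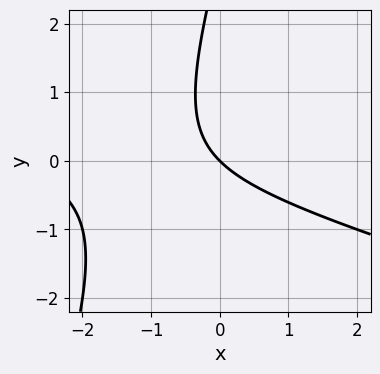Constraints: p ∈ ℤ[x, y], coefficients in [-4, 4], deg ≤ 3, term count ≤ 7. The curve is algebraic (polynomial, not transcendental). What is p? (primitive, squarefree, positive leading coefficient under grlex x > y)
x^2 + 3*x*y - y^2 + 3*x + 3*y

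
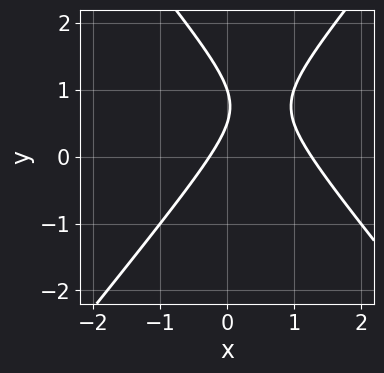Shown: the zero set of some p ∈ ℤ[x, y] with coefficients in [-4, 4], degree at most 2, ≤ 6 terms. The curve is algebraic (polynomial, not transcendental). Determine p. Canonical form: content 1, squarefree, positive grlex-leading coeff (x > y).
3*x^2 - 2*y^2 - 3*x + 3*y - 1

Degree: no degree-1 curve has this shape, so deg p = 2.
Checking where it meets the axes: it crosses the y-axis at the gridline y = 1.
Matching integer coefficients to the picture gives p.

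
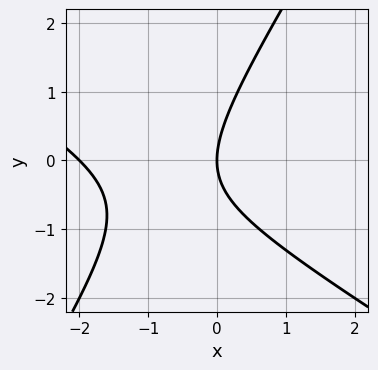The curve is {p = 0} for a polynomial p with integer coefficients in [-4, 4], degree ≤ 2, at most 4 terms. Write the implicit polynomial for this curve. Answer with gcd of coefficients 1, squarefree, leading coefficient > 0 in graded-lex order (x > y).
Degree: a generic line meets the curve in up to 2 points, so deg p = 2.
Reading off the gridlines: the x-axis gridline crossings are at x ∈ {-2, 0}; it meets the y-axis at y = 0 (among the integer gridlines).
These observations pin down the coefficients.

x^2 + x*y - y^2 + 2*x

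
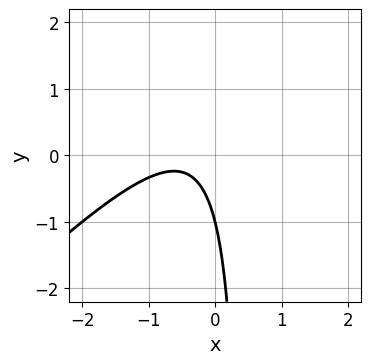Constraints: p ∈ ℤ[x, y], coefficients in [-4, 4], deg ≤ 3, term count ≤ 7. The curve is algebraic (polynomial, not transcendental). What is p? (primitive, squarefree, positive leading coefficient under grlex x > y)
2*x^2 - 2*x*y + 2*x + y + 1

(a) Degree: the shape is more complex than any degree-1 curve, so deg p = 2.
(b) Checking where it meets the axes: it misses every integer gridline on the x-axis; it crosses the y-axis at the gridline y = -1.
(c) Together with the visible shape, these determine p as stated.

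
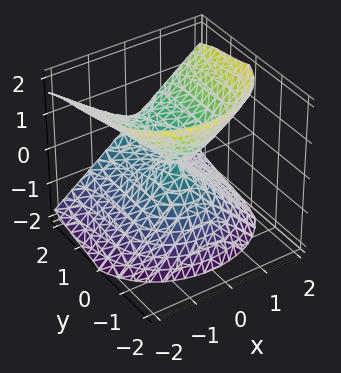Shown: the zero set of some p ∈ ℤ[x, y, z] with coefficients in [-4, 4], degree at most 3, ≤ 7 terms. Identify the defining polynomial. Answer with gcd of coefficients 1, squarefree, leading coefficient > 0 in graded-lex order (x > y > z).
deg p = 3. No degree-2 surface has this shape.
Observable constraints: among the integer gridlines, it crosses the y-axis at y ∈ {0, 2}; it crosses the z-axis at the gridline z = 0; one x-axis crossing is at x = 0.
Fitting integer coefficients to these (and the overall shape) gives p.

y^3 + y*z^2 - 3*x^2 - 2*y^2 + 3*z^2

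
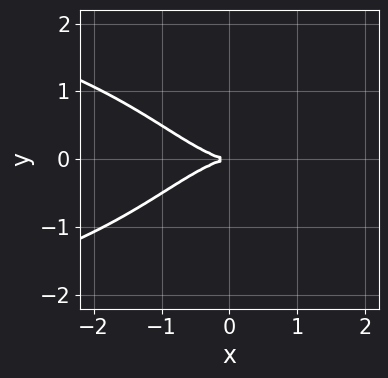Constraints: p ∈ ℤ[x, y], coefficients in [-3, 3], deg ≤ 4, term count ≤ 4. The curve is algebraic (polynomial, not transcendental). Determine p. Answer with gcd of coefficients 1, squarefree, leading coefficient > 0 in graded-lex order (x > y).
(a) Degree: a generic line meets the curve in up to 4 points, so deg p = 4.
(b) Symmetries: the y ↦ −y reflection is a symmetry, so y appears only in even powers.
(c) Observable constraints: it meets the x-axis at x = 0 (among the integer gridlines); it crosses the y-axis at the gridline y = 0.
(d) Putting this together gives p.

x^2*y^2 + x^3 + 3*y^2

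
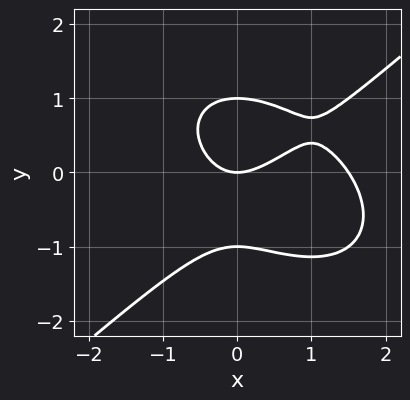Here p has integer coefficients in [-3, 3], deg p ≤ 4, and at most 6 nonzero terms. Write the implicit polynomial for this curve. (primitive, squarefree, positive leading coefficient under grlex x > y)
Degree: no degree-2 curve has this shape, so deg p = 3.
From the axis intercepts and sections: among the integer gridlines, it crosses the y-axis at y ∈ {-1, 0, 1}; it meets the x-axis at x = 0 (among the integer gridlines).
These observations pin down the coefficients.

2*x^3 - 3*y^3 - 3*x^2 + 3*y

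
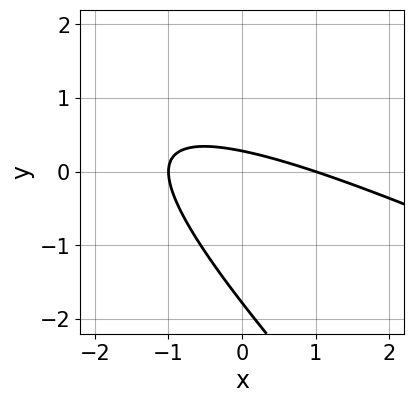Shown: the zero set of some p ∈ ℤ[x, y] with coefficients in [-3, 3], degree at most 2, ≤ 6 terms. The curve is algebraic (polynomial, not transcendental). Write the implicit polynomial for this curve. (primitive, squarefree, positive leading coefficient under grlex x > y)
First, the degree is 2 — the shape is more complex than any degree-1 curve.
Then, from the visible intercepts: the x-axis gridline crossings are at x ∈ {-1, 1}.
Finally, fitting integer coefficients to these (and the overall shape) gives p.

x^2 + 3*x*y + 2*y^2 + 3*y - 1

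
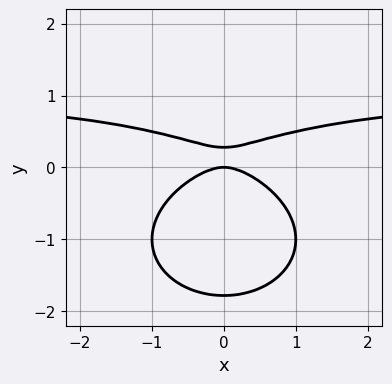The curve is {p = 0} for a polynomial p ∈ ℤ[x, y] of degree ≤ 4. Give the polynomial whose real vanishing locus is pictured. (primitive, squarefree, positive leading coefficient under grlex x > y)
x^2*y + 2*y^3 - x^2 + 3*y^2 - y

First, degree: the shape is more complex than any degree-2 curve, so deg p = 3.
Next, symmetries: mirror symmetry x ↦ −x ⇒ only even powers of x.
Next, from the axis intercepts and sections: one x-axis crossing is at x = 0; it meets the y-axis at y = 0 (among the integer gridlines).
Finally, solving for integer coefficients yields p as stated.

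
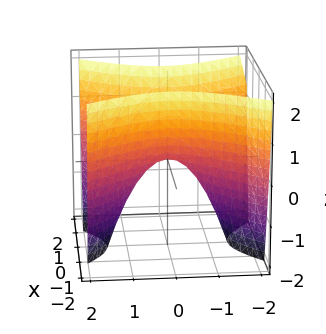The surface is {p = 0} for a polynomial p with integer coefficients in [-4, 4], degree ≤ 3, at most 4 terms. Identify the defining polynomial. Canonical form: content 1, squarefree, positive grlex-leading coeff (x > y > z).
The degree is 2 — a hyperbolic paraboloid; a quadric.
Symmetries: the x ↦ −x reflection is a symmetry, so x appears only in even powers; it's symmetric under y → −y, forcing even powers of y.
From the axis intercepts and sections: one y-axis crossing is at y = 0; one x-axis crossing is at x = 0.
Solving for integer coefficients yields p as stated.

3*x^2 - 2*y^2 - 2*z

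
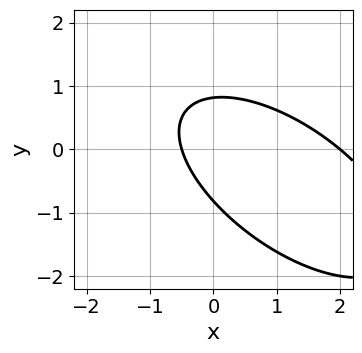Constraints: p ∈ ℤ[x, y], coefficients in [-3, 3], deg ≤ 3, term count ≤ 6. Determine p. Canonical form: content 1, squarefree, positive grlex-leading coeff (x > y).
2*x^2 + 3*x*y + 3*y^2 - 3*x - 2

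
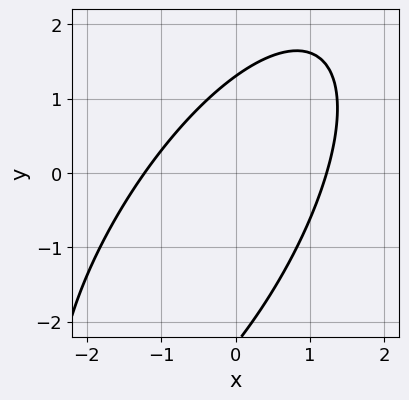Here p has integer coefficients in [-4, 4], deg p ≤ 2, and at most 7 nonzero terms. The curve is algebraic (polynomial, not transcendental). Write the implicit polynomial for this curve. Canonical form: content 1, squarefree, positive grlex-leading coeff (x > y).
First, the degree is 2 — the shape is more complex than any degree-1 curve.
Finally, solving for integer coefficients yields p as stated.

2*x^2 - 2*x*y + y^2 + y - 3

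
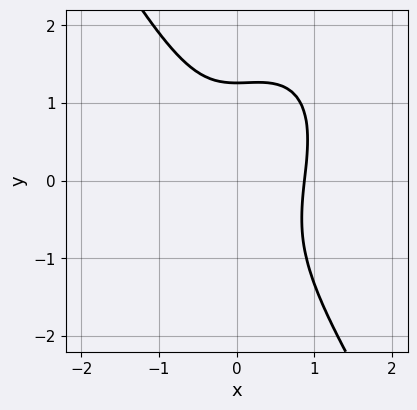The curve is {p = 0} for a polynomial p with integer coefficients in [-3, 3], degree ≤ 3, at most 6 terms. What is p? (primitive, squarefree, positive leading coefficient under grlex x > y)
1. Degree: the shape is more complex than any degree-2 curve, so deg p = 3.
2. The integer polynomial consistent with all of this is the stated p.

3*x^3 - x^2*y + y^3 - 2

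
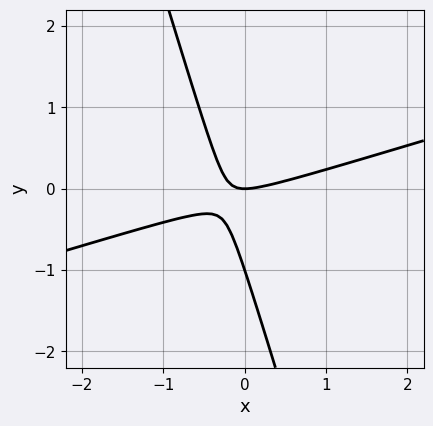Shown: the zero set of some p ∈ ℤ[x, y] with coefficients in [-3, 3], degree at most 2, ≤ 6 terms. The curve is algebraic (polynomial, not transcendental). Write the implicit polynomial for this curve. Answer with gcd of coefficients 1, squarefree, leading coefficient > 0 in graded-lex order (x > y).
x^2 - 3*x*y - y^2 - y

First, the degree is 2 — no degree-1 curve has this shape.
Next, checking where it meets the axes: it crosses the x-axis at the gridline x = 0; the y-axis gridline crossings are at y ∈ {-1, 0}.
Finally, the integer polynomial consistent with all of this is the stated p.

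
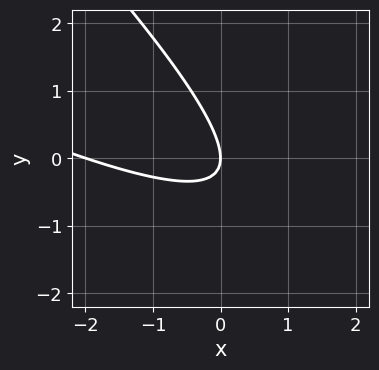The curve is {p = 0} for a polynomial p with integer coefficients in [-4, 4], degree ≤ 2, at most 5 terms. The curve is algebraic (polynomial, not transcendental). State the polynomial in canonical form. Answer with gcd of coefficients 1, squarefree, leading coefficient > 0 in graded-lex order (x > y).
x^2 + 3*x*y + 2*y^2 + 2*x

The degree is 2 — a generic line meets the curve in up to 2 points.
Against the integer gridlines: the x-axis gridline crossings are at x ∈ {-2, 0}; it crosses the y-axis at the gridline y = 0.
These observations pin down the coefficients.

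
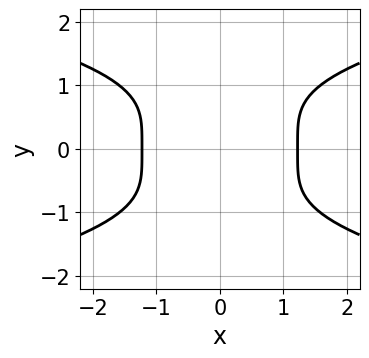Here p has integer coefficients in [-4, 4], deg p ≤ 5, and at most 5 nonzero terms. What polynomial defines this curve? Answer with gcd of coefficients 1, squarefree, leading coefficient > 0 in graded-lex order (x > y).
2*y^4 - 2*x^2 + 3

First, deg p = 4. The shape is more complex than any degree-3 curve.
Then, symmetries: it's symmetric under y → −y, forcing even powers of y; the x ↦ −x reflection is a symmetry, so x appears only in even powers.
Next, checking where it meets the axes: no y-intercept at any integer in the box.
Finally, putting this together gives p.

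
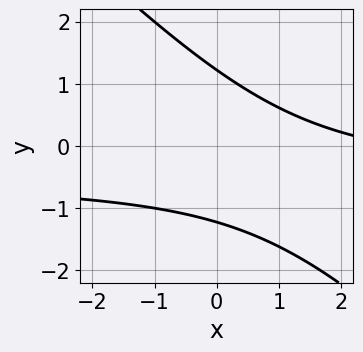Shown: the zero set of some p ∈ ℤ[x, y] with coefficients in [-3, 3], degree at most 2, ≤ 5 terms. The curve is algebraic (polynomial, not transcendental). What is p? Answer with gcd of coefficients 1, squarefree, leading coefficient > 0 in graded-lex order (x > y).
(a) The degree is 2 — no degree-1 curve has this shape.
(b) From the axis intercepts and sections: no x-intercept at any integer in the box.
(c) Matching integer coefficients to the picture gives p.

2*x*y + 2*y^2 + x - 3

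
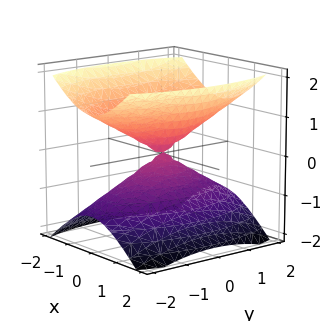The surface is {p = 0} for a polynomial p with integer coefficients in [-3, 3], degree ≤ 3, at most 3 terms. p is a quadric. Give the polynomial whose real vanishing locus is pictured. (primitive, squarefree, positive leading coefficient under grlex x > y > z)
First, the picture has 2 separate pieces.
Next, degree: two nappes meeting at a single point; a quadric, so deg p = 2.
Then, symmetries: the y ↦ −y reflection is a symmetry, so y appears only in even powers; the z ↦ −z reflection is a symmetry, so z appears only in even powers; it's symmetric under x → −x, forcing even powers of x.
Then, from the axis intercepts and sections: one z-axis crossing is at z = 0; one y-axis crossing is at y = 0.
Finally, solving for integer coefficients yields p as stated.

3*x^2 + y^2 - 3*z^2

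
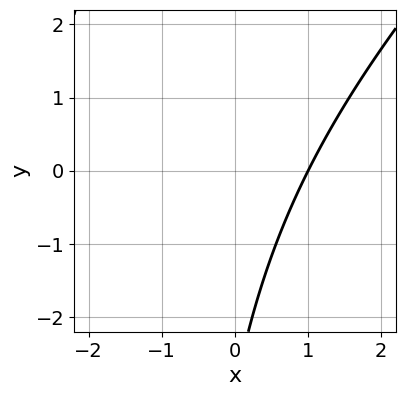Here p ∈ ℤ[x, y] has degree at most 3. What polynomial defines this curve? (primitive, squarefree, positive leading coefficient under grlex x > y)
First, degree: the shape is more complex than any degree-1 curve, so deg p = 2.
Then, against the integer gridlines: one x-axis crossing is at x = 1; it misses every integer gridline on the y-axis.
Finally, together with the visible shape, these determine p as stated.

x^2 - x*y + 2*x - y - 3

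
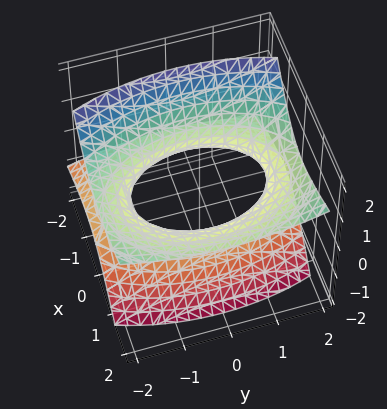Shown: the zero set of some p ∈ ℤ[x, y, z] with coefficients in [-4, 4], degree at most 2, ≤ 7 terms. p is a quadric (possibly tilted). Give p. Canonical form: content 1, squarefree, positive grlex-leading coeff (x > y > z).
2*x^2 - 3*x*z + y^2 - 3*z^2 - 2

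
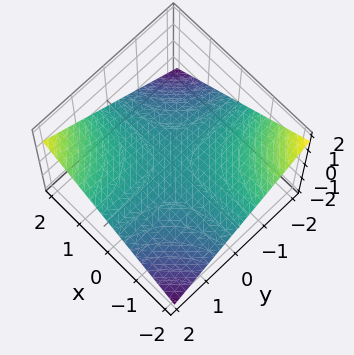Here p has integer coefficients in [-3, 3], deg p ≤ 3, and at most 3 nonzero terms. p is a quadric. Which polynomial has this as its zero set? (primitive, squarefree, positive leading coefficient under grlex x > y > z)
x*y - 3*z

1. deg p = 2.
2. From the visible intercepts: the visible y-axis segment lies entirely on the surface; it crosses the z-axis at the gridline z = 0.
3. The integer polynomial consistent with all of this is the stated p.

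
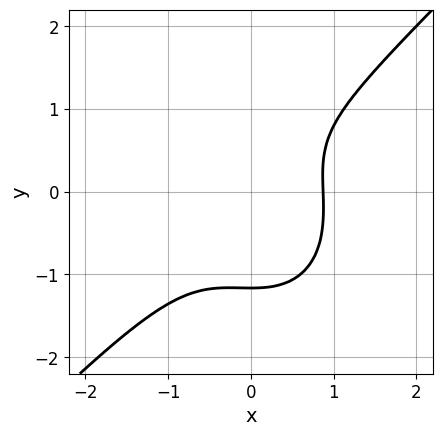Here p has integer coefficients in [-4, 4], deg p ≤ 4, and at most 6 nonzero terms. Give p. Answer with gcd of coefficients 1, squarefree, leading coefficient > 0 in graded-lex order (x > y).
3*x^3 - x^2*y - 2*y^3 + y - 2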